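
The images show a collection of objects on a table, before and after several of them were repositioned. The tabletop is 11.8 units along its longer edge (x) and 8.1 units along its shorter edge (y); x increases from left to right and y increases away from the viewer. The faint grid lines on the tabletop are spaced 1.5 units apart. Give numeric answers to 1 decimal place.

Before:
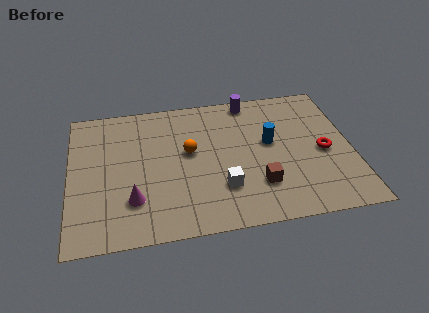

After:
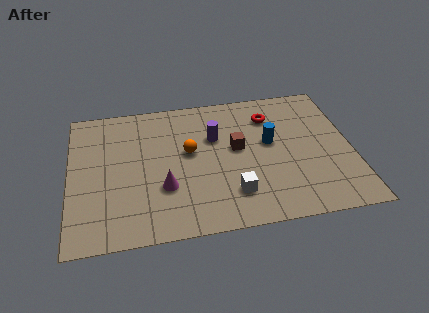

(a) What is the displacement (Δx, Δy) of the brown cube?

(-0.8, 2.3)

The brown cube was at about (7.8, 2.2) and moved to about (7.0, 4.5).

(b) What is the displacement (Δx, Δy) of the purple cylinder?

(-1.6, -2.0)

The purple cylinder started near (7.7, 7.3) and ended near (6.1, 5.3).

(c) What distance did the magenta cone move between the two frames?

1.4

The magenta cone was near (2.6, 2.2) before and (3.9, 2.7) after, so it travelled √(1.3² + 0.5²) ≈ 1.4 units.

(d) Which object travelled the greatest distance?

the red torus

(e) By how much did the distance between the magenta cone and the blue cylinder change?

-1.4

Before: roughly 6.3 units apart; after: 4.9. That's 1.4 units closer together.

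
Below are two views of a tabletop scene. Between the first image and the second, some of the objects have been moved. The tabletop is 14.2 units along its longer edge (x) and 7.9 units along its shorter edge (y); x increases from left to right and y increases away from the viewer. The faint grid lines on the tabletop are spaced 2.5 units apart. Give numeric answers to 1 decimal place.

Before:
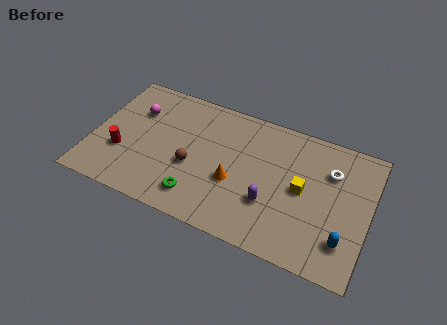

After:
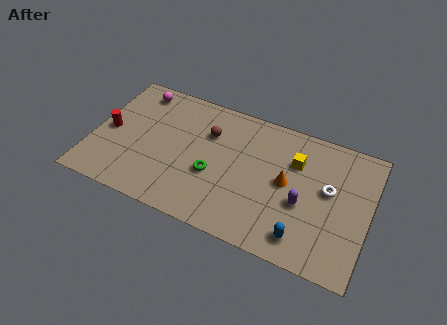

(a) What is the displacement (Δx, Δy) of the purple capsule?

(1.6, 0.6)

The purple capsule started near (9.3, 2.6) and ended near (10.9, 3.2).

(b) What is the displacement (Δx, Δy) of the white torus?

(0.0, -1.1)

From the two frames, the white torus sits at roughly (12.1, 5.6) before and (12.1, 4.5) after.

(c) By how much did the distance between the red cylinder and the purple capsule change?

+2.4

Before: roughly 7.7 units apart; after: 10.1. That's 2.4 units further apart.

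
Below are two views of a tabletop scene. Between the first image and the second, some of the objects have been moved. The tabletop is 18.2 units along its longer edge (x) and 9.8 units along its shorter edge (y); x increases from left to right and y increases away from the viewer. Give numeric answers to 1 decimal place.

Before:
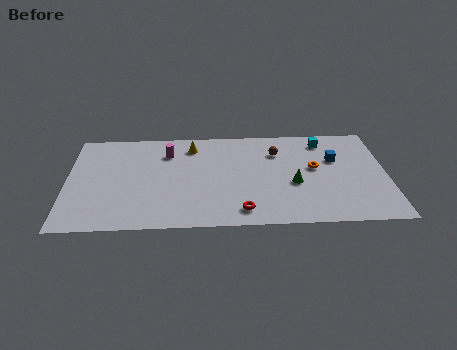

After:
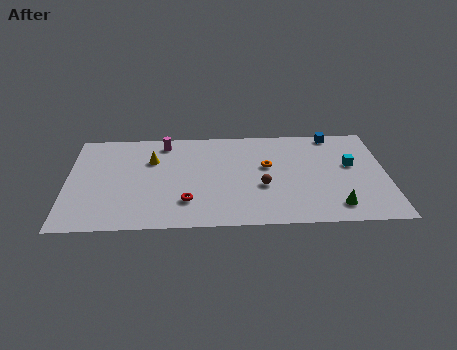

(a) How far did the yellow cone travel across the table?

2.6

The yellow cone moved from about (7.1, 8.0) to (4.8, 6.7), a distance of √(2.3² + 1.3²) ≈ 2.6.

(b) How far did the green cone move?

3.3

The green cone was near (12.9, 4.0) before and (15.2, 1.7) after, so it travelled √(2.3² + 2.3²) ≈ 3.3 units.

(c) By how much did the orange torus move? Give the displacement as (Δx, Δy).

(-2.7, 0.3)

From the two frames, the orange torus sits at roughly (14.1, 5.5) before and (11.4, 5.8) after.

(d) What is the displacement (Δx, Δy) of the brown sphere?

(-0.9, -3.4)

From the two frames, the brown sphere sits at roughly (12.0, 7.2) before and (11.1, 3.8) after.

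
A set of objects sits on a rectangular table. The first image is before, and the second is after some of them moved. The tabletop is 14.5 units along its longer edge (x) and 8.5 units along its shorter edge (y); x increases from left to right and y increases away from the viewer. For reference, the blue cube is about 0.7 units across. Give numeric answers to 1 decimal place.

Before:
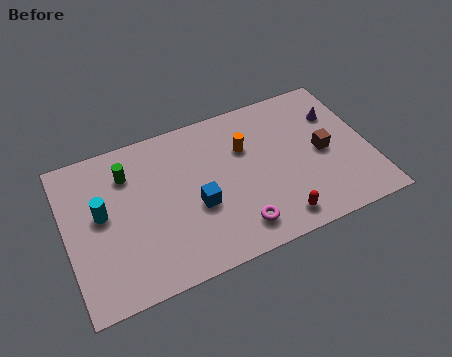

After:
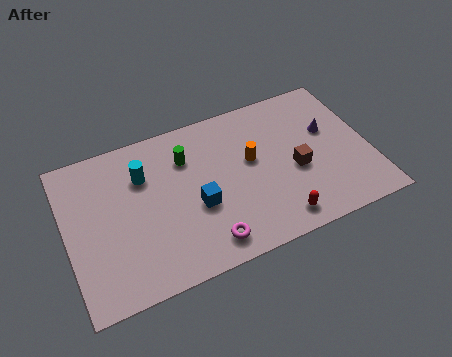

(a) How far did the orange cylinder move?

0.8

The orange cylinder was near (8.7, 5.7) before and (8.9, 4.9) after, so it travelled √(0.2² + 0.8²) ≈ 0.8 units.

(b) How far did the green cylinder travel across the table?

2.8

From (3.1, 6.4) to (5.9, 6.2), the green cylinder covered √(2.8² + 0.2²) ≈ 2.8 units.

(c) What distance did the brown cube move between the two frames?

1.5

The brown cube was near (12.3, 4.1) before and (10.9, 3.6) after, so it travelled √(1.4² + 0.5²) ≈ 1.5 units.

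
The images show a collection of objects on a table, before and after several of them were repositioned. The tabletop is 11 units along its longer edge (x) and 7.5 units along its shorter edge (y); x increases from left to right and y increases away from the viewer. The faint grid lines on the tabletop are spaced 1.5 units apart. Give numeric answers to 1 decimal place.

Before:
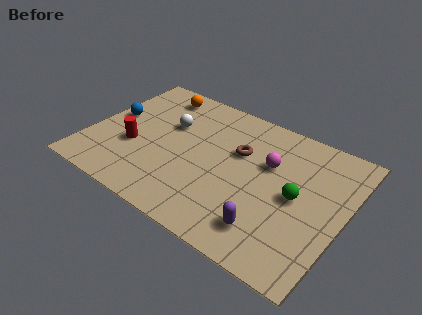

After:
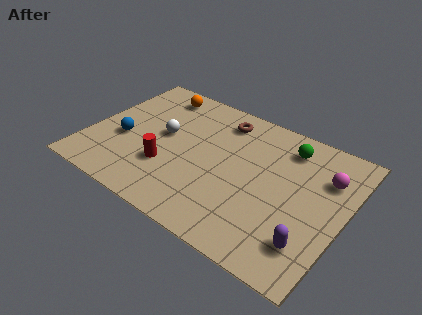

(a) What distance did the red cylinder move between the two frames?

1.6

From (2.0, 2.8) to (3.6, 2.4), the red cylinder covered √(1.6² + 0.4²) ≈ 1.6 units.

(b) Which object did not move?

the orange sphere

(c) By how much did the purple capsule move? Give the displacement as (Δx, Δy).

(1.7, 0.2)

The purple capsule started near (8.2, 1.5) and ended near (9.9, 1.7).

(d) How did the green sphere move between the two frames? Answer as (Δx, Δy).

(-0.8, 2.4)

The green sphere started near (9.0, 3.7) and ended near (8.2, 6.1).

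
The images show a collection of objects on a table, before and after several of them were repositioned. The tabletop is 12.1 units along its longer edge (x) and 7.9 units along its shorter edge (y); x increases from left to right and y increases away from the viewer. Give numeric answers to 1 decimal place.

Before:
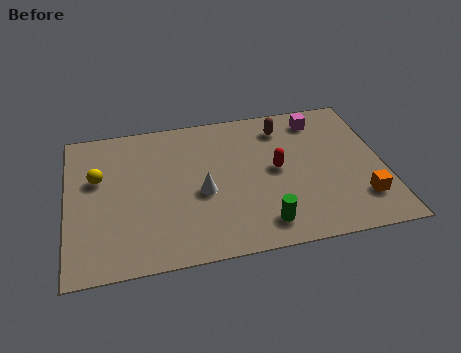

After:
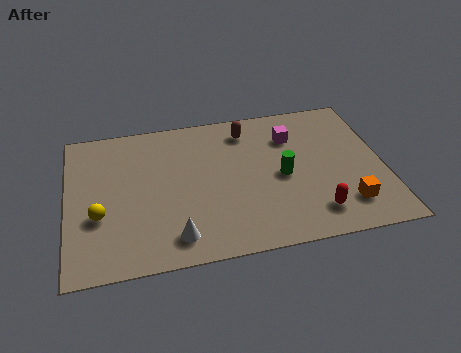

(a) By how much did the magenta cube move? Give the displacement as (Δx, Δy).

(-1.1, -0.8)

The magenta cube was at about (9.8, 6.6) and moved to about (8.7, 5.8).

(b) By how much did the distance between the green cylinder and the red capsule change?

-0.4

Before: roughly 2.9 units apart; after: 2.5. That's 0.4 units closer together.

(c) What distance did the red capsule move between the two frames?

2.9

From (8.0, 4.1) to (9.3, 1.5), the red capsule covered √(1.3² + 2.6²) ≈ 2.9 units.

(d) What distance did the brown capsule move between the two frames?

1.4

The brown capsule was near (8.4, 6.4) before and (7.0, 6.5) after, so it travelled √(1.4² + 0.1²) ≈ 1.4 units.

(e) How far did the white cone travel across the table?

2.4

From (5.1, 3.4) to (4.0, 1.3), the white cone covered √(1.1² + 2.1²) ≈ 2.4 units.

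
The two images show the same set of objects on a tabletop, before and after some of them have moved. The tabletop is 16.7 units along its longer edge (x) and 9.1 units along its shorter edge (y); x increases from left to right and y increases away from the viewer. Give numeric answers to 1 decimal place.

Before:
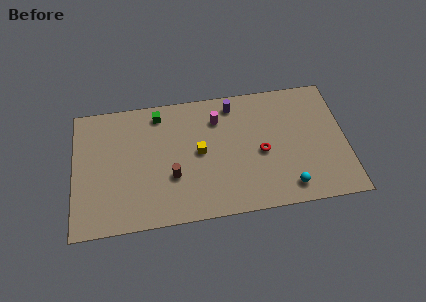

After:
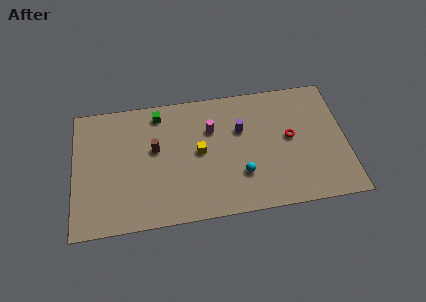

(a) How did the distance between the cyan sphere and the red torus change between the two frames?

+0.7

The distance was about 3.1 in the first image and 3.8 in the second, so they moved 0.7 units further apart.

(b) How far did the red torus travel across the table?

2.0

The red torus was near (11.5, 4.1) before and (13.3, 4.9) after, so it travelled √(1.8² + 0.8²) ≈ 2.0 units.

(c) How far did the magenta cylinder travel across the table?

0.8

From (8.9, 6.9) to (8.5, 6.2), the magenta cylinder covered √(0.4² + 0.7²) ≈ 0.8 units.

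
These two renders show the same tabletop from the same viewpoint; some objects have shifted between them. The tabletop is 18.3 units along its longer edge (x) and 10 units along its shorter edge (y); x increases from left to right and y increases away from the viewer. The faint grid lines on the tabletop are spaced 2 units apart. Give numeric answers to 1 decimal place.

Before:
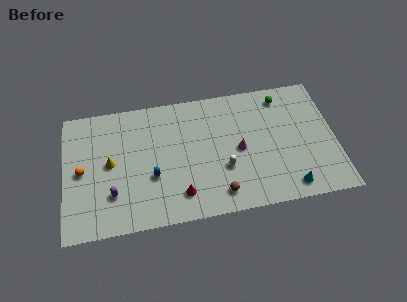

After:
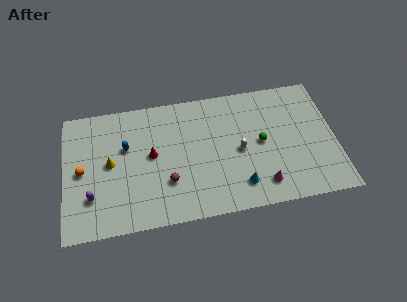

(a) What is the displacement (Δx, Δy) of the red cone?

(-1.8, 3.4)

From the two frames, the red cone sits at roughly (7.7, 2.0) before and (5.9, 5.4) after.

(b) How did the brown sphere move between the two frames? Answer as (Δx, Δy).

(-3.4, 1.5)

The brown sphere was at about (10.3, 1.6) and moved to about (6.9, 3.1).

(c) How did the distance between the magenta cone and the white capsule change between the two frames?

+1.5

They were about 1.7 units apart before and 3.2 after — 1.5 units further apart.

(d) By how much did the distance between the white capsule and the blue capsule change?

+3.0

The distance was about 4.8 in the first image and 7.8 in the second, so they moved 3.0 units further apart.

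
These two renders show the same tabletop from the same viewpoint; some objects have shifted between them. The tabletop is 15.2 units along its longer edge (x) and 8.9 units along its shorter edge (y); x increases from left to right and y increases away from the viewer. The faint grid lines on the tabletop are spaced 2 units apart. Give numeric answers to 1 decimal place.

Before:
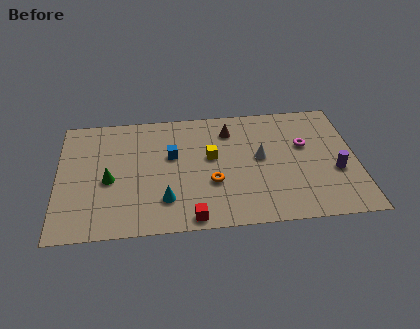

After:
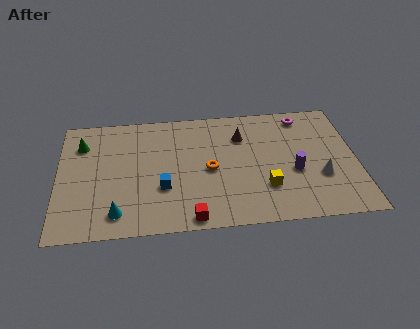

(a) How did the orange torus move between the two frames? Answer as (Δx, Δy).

(-0.1, 1.0)

The orange torus started near (7.8, 3.2) and ended near (7.7, 4.2).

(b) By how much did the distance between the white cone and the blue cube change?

+3.5

Before: roughly 4.5 units apart; after: 8.0. That's 3.5 units further apart.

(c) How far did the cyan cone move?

2.5

The cyan cone moved from about (5.4, 2.2) to (3.0, 1.5), a distance of √(2.4² + 0.7²) ≈ 2.5.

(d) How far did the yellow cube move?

3.7

From (7.8, 5.1) to (10.5, 2.6), the yellow cube covered √(2.7² + 2.5²) ≈ 3.7 units.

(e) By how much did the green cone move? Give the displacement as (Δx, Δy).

(-1.4, 2.8)

From the two frames, the green cone sits at roughly (2.6, 3.9) before and (1.2, 6.7) after.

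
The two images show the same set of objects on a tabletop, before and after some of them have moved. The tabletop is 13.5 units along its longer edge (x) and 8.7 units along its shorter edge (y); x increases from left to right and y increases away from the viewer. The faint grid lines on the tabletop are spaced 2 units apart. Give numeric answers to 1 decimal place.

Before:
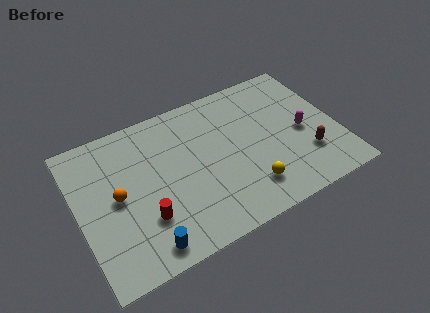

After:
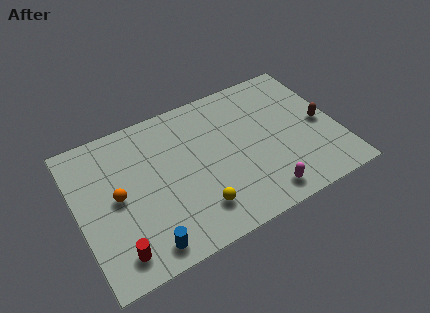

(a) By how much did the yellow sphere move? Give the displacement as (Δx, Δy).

(-2.7, 0.0)

From the two frames, the yellow sphere sits at roughly (8.5, 1.9) before and (5.8, 1.9) after.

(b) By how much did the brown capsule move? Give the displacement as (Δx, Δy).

(1.0, 1.6)

The brown capsule started near (11.7, 2.5) and ended near (12.7, 4.1).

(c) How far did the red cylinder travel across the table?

2.0

The red cylinder was near (3.2, 2.6) before and (1.6, 1.4) after, so it travelled √(1.6² + 1.2²) ≈ 2.0 units.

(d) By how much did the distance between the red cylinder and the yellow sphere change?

-1.1

Before: roughly 5.3 units apart; after: 4.2. That's 1.1 units closer together.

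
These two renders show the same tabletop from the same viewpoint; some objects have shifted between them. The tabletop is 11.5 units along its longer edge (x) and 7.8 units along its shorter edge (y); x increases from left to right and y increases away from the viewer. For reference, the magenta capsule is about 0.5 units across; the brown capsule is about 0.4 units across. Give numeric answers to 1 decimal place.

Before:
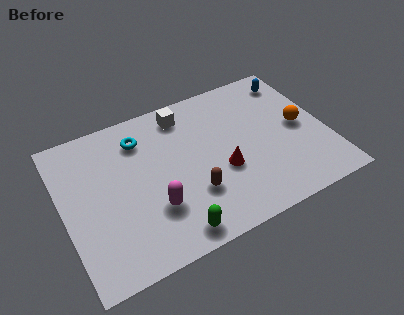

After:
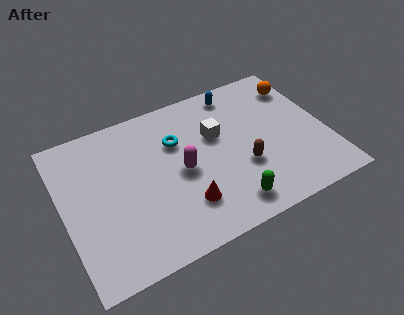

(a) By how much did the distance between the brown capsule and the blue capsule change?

-2.5

Before: roughly 6.5 units apart; after: 4.0. That's 2.5 units closer together.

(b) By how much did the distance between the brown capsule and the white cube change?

-1.9

The distance was about 4.2 in the first image and 2.3 in the second, so they moved 1.9 units closer together.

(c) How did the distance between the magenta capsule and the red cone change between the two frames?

-1.5

They were about 3.2 units apart before and 1.7 after — 1.5 units closer together.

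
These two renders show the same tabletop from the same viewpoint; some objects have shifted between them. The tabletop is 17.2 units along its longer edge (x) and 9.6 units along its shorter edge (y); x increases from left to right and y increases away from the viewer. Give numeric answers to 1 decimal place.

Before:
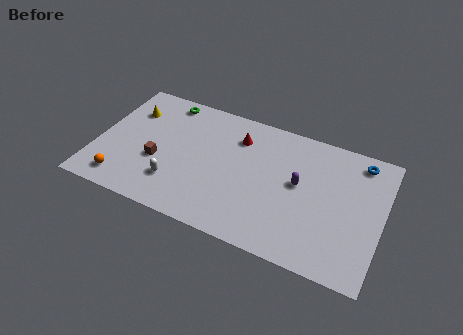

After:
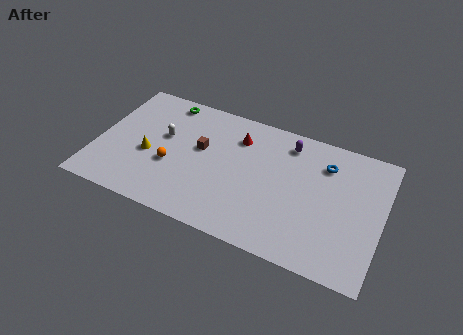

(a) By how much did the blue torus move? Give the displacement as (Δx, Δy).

(-2.0, -1.0)

From the two frames, the blue torus sits at roughly (15.6, 8.3) before and (13.6, 7.3) after.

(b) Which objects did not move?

the red cone and the green torus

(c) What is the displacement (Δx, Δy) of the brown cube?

(2.4, 1.9)

From the two frames, the brown cube sits at roughly (3.8, 3.7) before and (6.2, 5.6) after.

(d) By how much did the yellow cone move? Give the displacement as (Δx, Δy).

(1.5, -3.0)

The yellow cone was at about (1.7, 7.0) and moved to about (3.2, 4.0).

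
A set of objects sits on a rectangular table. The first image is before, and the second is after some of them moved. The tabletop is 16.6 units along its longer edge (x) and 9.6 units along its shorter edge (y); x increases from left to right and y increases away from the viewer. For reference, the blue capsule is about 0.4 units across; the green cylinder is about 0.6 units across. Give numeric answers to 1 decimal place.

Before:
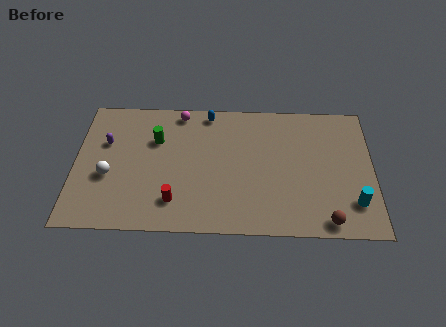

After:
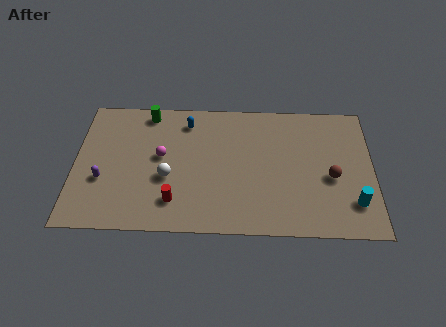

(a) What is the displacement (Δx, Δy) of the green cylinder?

(-0.5, 2.0)

From the two frames, the green cylinder sits at roughly (4.5, 6.5) before and (4.0, 8.5) after.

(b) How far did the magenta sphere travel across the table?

3.4

From (5.8, 8.6) to (4.8, 5.3), the magenta sphere covered √(1.0² + 3.3²) ≈ 3.4 units.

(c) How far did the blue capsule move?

1.4

The blue capsule moved from about (7.4, 8.6) to (6.2, 7.9), a distance of √(1.2² + 0.7²) ≈ 1.4.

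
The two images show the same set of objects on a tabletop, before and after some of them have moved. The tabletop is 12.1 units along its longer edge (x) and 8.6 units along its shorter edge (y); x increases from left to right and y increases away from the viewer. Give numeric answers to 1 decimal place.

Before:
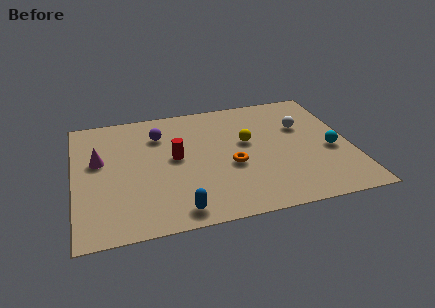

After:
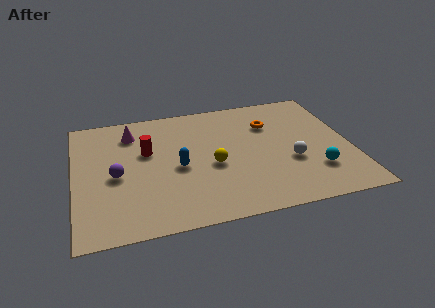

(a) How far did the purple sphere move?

3.2

The purple sphere was near (3.8, 6.4) before and (1.8, 3.9) after, so it travelled √(2.0² + 2.5²) ≈ 3.2 units.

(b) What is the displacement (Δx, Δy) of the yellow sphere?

(-1.6, -1.3)

The yellow sphere started near (7.6, 5.0) and ended near (6.0, 3.7).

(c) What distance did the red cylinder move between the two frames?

1.4

The red cylinder was near (4.4, 4.6) before and (3.2, 5.3) after, so it travelled √(1.2² + 0.7²) ≈ 1.4 units.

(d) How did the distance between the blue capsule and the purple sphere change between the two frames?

-2.7

Before: roughly 5.4 units apart; after: 2.7. That's 2.7 units closer together.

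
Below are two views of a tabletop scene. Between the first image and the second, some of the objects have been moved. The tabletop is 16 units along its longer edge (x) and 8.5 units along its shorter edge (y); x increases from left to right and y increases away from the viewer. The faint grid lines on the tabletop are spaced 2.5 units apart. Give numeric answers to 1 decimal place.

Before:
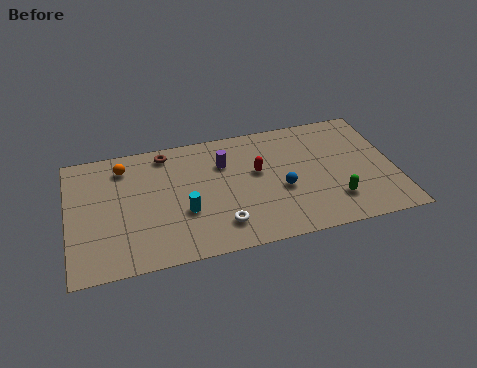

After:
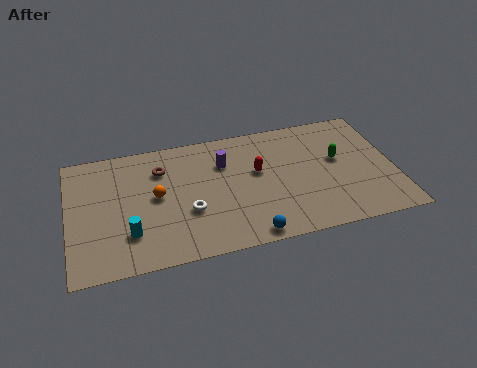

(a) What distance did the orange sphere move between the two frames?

2.8

From (2.8, 6.9) to (4.3, 4.5), the orange sphere covered √(1.5² + 2.4²) ≈ 2.8 units.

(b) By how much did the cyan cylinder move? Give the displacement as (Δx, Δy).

(-2.7, -0.8)

The cyan cylinder started near (5.6, 3.1) and ended near (2.9, 2.3).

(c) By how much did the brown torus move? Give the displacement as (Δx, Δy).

(-0.3, -1.1)

From the two frames, the brown torus sits at roughly (4.9, 7.4) before and (4.6, 6.3) after.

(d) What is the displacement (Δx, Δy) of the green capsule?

(0.4, 2.8)

From the two frames, the green capsule sits at roughly (12.9, 2.1) before and (13.3, 4.9) after.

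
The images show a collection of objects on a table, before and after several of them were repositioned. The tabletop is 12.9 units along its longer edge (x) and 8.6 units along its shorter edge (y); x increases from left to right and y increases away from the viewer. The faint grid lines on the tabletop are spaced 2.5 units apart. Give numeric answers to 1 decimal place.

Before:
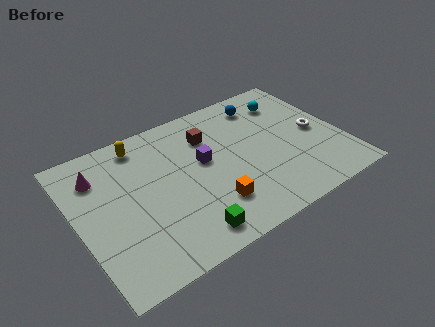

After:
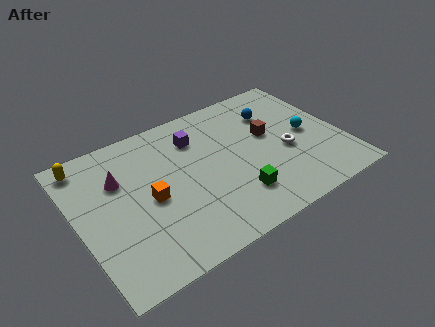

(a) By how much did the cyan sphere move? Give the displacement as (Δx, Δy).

(0.5, -2.5)

From the two frames, the cyan sphere sits at roughly (10.8, 6.7) before and (11.3, 4.2) after.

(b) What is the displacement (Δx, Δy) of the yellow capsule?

(-2.7, 0.1)

The yellow capsule was at about (3.5, 7.4) and moved to about (0.8, 7.5).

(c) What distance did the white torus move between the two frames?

1.7

The white torus was near (11.7, 4.1) before and (10.1, 3.6) after, so it travelled √(1.6² + 0.5²) ≈ 1.7 units.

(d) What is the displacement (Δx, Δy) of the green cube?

(2.6, 0.9)

The green cube started near (4.7, 1.2) and ended near (7.3, 2.1).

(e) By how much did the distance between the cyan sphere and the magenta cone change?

-0.3

The distance was about 9.5 in the first image and 9.2 in the second, so they moved 0.3 units closer together.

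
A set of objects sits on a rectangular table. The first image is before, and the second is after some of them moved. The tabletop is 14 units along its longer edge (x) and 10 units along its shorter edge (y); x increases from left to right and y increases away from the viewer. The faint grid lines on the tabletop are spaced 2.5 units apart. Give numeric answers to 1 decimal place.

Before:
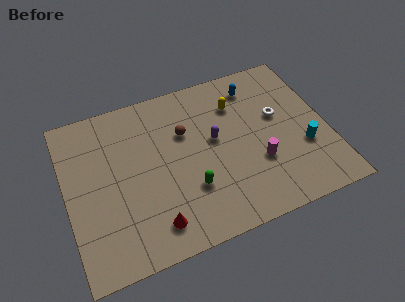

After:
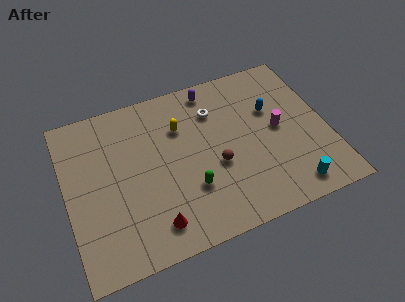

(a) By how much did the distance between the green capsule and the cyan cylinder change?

-0.7

They were about 6.2 units apart before and 5.5 after — 0.7 units closer together.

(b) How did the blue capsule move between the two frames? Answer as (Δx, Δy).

(0.7, -1.8)

From the two frames, the blue capsule sits at roughly (10.5, 8.2) before and (11.2, 6.4) after.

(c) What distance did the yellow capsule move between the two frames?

3.1

The yellow capsule moved from about (9.4, 7.4) to (6.3, 7.0), a distance of √(3.1² + 0.4²) ≈ 3.1.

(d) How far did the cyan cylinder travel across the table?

2.4

From (12.6, 3.5) to (11.6, 1.3), the cyan cylinder covered √(1.0² + 2.2²) ≈ 2.4 units.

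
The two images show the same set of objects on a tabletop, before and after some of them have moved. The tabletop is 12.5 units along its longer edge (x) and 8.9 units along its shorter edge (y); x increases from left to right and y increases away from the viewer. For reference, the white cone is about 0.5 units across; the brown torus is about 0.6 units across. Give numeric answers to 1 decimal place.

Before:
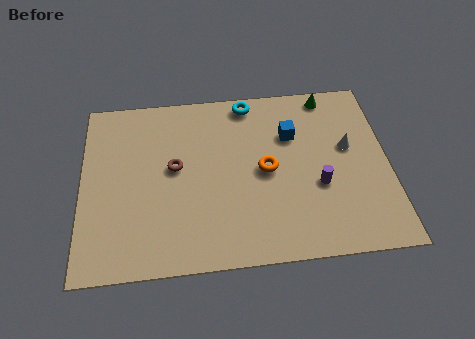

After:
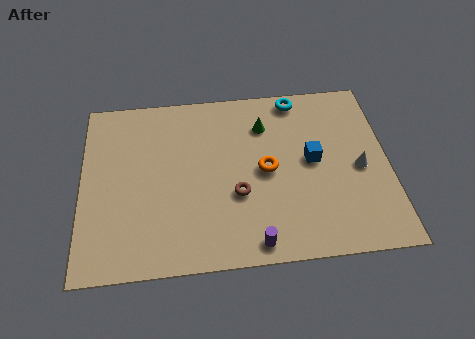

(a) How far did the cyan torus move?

2.0

The cyan torus was near (6.9, 8.0) before and (8.9, 8.0) after, so it travelled √(2.0² + 0.0²) ≈ 2.0 units.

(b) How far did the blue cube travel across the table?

1.6

The blue cube was near (8.6, 6.1) before and (9.4, 4.7) after, so it travelled √(0.8² + 1.4²) ≈ 1.6 units.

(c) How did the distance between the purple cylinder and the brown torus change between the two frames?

-3.5

The distance was about 6.0 in the first image and 2.5 in the second, so they moved 3.5 units closer together.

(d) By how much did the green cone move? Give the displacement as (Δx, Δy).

(-2.7, -1.3)

From the two frames, the green cone sits at roughly (10.2, 8.0) before and (7.5, 6.7) after.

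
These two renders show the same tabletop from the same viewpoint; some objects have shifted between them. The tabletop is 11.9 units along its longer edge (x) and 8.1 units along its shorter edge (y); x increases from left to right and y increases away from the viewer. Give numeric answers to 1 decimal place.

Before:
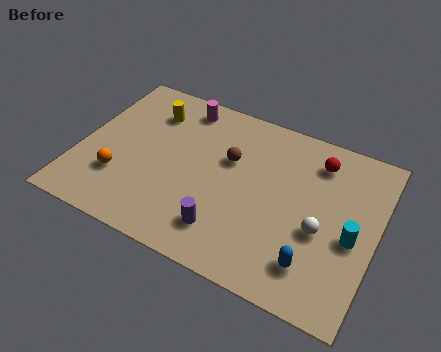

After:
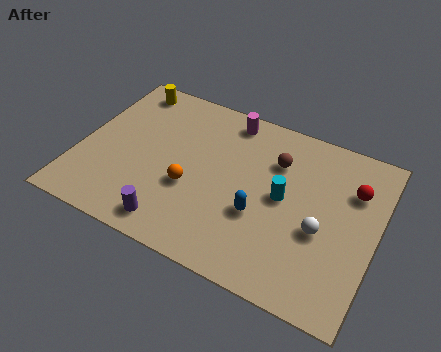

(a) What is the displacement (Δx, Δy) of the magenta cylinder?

(1.9, 0.1)

The magenta cylinder was at about (3.7, 7.0) and moved to about (5.6, 7.1).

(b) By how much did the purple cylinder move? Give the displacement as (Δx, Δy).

(-2.0, -0.6)

The purple cylinder was at about (6.2, 1.7) and moved to about (4.2, 1.1).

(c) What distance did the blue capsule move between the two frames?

2.6

The blue capsule was near (9.7, 1.7) before and (7.4, 3.0) after, so it travelled √(2.3² + 1.3²) ≈ 2.6 units.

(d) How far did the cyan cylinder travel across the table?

2.9

The cyan cylinder moved from about (11.0, 3.5) to (8.2, 4.2), a distance of √(2.8² + 0.7²) ≈ 2.9.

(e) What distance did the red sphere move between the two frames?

1.7

From (9.3, 6.5) to (10.8, 5.7), the red sphere covered √(1.5² + 0.8²) ≈ 1.7 units.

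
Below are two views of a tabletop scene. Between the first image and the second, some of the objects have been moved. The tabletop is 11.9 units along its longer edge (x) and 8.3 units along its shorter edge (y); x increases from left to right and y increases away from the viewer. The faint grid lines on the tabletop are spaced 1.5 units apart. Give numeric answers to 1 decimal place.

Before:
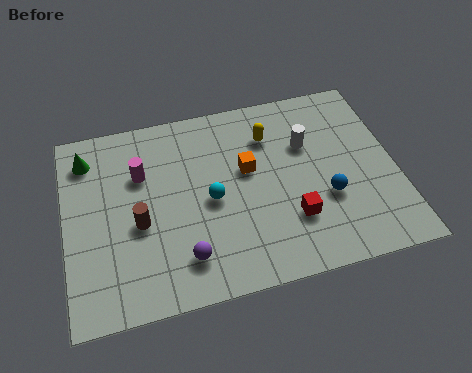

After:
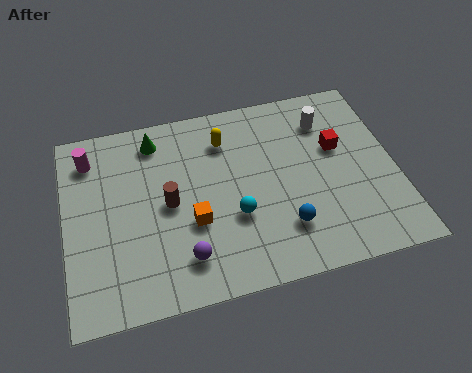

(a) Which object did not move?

the purple sphere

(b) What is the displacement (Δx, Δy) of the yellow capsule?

(-1.6, 0.2)

The yellow capsule was at about (7.5, 6.2) and moved to about (5.9, 6.4).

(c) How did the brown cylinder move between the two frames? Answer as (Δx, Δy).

(1.1, 0.6)

The brown cylinder was at about (2.6, 3.5) and moved to about (3.7, 4.1).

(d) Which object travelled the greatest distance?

the red cube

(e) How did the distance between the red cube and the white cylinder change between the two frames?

-1.9

Before: roughly 3.2 units apart; after: 1.3. That's 1.9 units closer together.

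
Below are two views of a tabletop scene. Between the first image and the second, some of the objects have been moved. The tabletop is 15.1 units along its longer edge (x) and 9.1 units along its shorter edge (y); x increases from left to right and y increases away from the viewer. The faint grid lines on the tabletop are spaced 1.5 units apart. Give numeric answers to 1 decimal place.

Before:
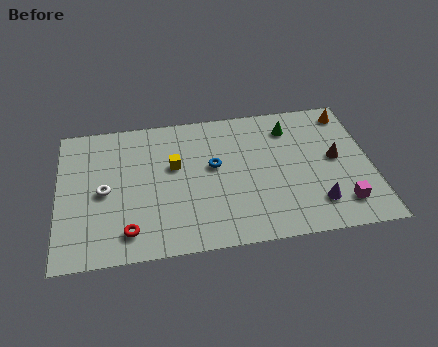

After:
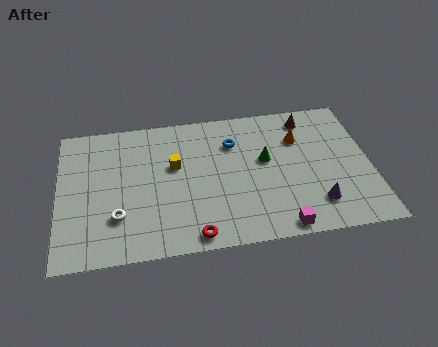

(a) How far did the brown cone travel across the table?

3.1

The brown cone moved from about (13.4, 4.8) to (12.2, 7.7), a distance of √(1.2² + 2.9²) ≈ 3.1.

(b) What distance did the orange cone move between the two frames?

2.9

The orange cone moved from about (14.2, 7.8) to (11.7, 6.4), a distance of √(2.5² + 1.4²) ≈ 2.9.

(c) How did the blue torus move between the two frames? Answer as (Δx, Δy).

(1.0, 1.4)

The blue torus started near (7.5, 5.2) and ended near (8.5, 6.6).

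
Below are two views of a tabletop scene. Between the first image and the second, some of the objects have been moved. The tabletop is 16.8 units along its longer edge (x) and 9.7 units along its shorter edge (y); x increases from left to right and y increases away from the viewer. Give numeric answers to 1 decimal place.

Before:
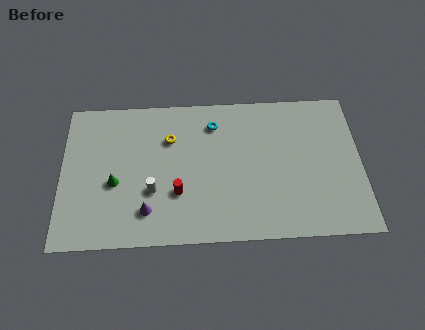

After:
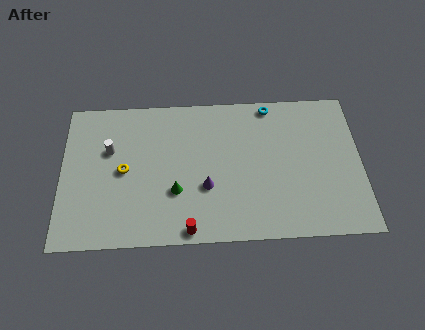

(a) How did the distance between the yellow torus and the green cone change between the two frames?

-0.9

They were about 4.2 units apart before and 3.3 after — 0.9 units closer together.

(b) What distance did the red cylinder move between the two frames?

2.5

The red cylinder was near (6.5, 3.2) before and (7.1, 0.8) after, so it travelled √(0.6² + 2.4²) ≈ 2.5 units.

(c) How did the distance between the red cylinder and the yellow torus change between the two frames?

+1.8

They were about 3.6 units apart before and 5.4 after — 1.8 units further apart.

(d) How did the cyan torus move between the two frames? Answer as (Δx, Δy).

(3.2, 1.1)

The cyan torus started near (8.6, 7.7) and ended near (11.8, 8.8).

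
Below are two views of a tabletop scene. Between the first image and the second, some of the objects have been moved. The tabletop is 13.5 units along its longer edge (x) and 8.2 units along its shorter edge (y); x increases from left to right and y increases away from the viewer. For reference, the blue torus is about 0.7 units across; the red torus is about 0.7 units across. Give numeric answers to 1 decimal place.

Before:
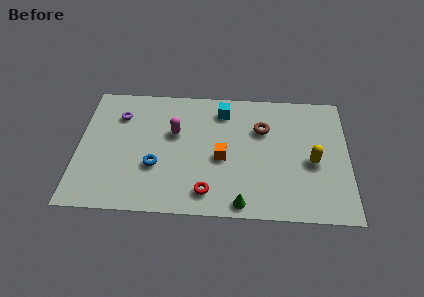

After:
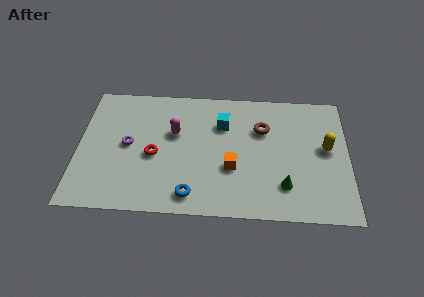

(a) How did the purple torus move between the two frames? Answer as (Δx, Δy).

(0.5, -1.9)

The purple torus was at about (2.0, 6.1) and moved to about (2.5, 4.2).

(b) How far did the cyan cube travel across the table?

0.9

The cyan cube was near (7.2, 6.7) before and (7.2, 5.8) after, so it travelled √(0.0² + 0.9²) ≈ 0.9 units.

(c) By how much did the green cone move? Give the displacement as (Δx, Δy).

(2.1, 1.2)

The green cone started near (8.2, 0.8) and ended near (10.3, 2.0).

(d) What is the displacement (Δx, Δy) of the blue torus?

(1.8, -1.7)

From the two frames, the blue torus sits at roughly (3.9, 2.9) before and (5.7, 1.2) after.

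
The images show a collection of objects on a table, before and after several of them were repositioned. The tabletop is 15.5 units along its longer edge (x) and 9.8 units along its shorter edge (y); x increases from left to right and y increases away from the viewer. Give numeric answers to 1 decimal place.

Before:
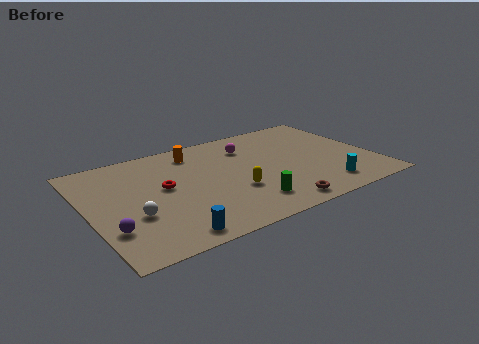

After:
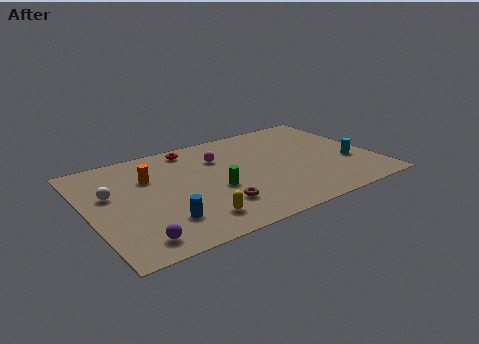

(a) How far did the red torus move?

3.8

The red torus moved from about (4.1, 5.4) to (6.1, 8.6), a distance of √(2.0² + 3.2²) ≈ 3.8.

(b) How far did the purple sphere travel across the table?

1.8

The purple sphere was near (0.9, 2.8) before and (2.0, 1.4) after, so it travelled √(1.1² + 1.4²) ≈ 1.8 units.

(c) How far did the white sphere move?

2.7

The white sphere was near (2.2, 3.5) before and (1.3, 6.0) after, so it travelled √(0.9² + 2.5²) ≈ 2.7 units.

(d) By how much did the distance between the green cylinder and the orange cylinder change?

-2.2

The distance was about 6.4 in the first image and 4.2 in the second, so they moved 2.2 units closer together.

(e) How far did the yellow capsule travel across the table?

2.9

The yellow capsule was near (7.6, 3.4) before and (5.2, 1.8) after, so it travelled √(2.4² + 1.6²) ≈ 2.9 units.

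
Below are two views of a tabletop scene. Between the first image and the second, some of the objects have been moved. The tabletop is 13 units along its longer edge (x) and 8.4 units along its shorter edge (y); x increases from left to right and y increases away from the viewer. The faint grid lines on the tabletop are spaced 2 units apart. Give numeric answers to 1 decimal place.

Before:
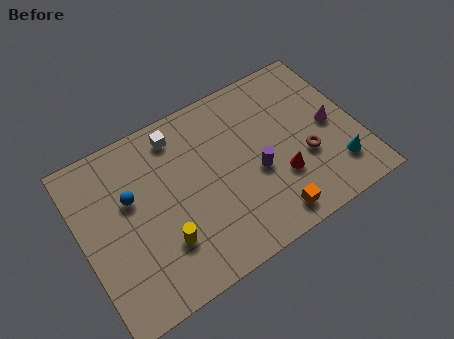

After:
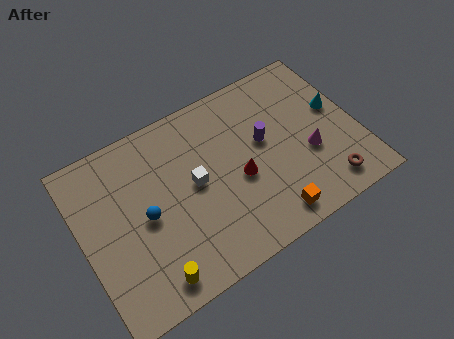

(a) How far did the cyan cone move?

2.9

The cyan cone was near (11.7, 1.9) before and (12.2, 4.8) after, so it travelled √(0.5² + 2.9²) ≈ 2.9 units.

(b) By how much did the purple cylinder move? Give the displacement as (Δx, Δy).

(0.6, 1.3)

The purple cylinder started near (8.1, 3.5) and ended near (8.7, 4.8).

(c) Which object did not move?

the orange cube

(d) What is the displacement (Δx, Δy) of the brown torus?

(0.7, -1.8)

From the two frames, the brown torus sits at roughly (10.4, 3.1) before and (11.1, 1.3) after.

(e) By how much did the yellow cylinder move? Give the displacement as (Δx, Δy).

(-0.8, -1.3)

The yellow cylinder started near (3.5, 2.4) and ended near (2.7, 1.1).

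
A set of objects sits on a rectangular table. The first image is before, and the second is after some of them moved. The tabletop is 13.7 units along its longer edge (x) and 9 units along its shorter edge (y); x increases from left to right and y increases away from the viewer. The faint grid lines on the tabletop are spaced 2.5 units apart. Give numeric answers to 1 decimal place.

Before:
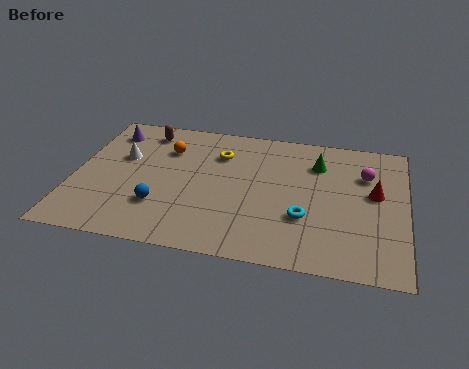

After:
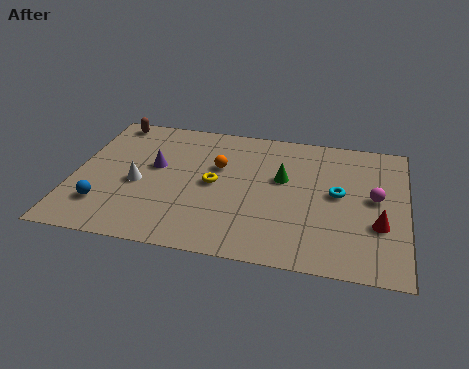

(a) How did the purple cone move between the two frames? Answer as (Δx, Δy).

(2.1, -2.1)

The purple cone started near (1.2, 7.3) and ended near (3.3, 5.2).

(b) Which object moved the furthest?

the purple cone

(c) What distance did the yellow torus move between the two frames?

2.1

From (5.9, 6.6) to (5.8, 4.5), the yellow torus covered √(0.1² + 2.1²) ≈ 2.1 units.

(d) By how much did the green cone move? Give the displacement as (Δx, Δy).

(-1.4, -1.3)

The green cone started near (10.0, 6.7) and ended near (8.6, 5.4).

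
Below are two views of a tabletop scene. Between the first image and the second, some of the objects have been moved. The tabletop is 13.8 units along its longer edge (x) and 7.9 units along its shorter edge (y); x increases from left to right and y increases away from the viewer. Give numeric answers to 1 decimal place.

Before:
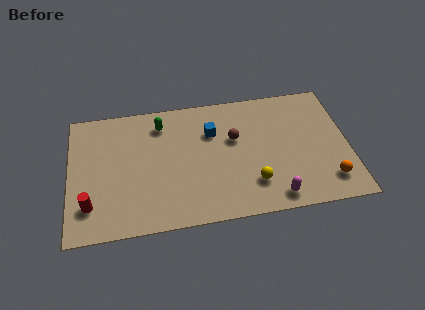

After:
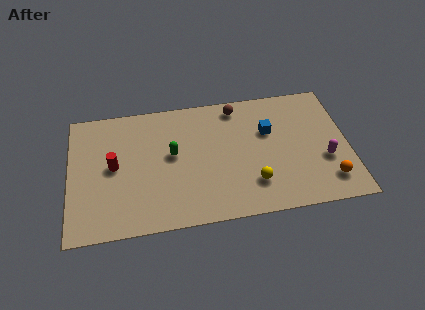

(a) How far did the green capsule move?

2.1

From (4.6, 6.4) to (5.1, 4.4), the green capsule covered √(0.5² + 2.0²) ≈ 2.1 units.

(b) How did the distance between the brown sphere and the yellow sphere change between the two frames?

+1.9

Before: roughly 3.0 units apart; after: 4.9. That's 1.9 units further apart.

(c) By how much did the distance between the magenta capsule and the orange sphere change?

-1.5

The distance was about 2.8 in the first image and 1.3 in the second, so they moved 1.5 units closer together.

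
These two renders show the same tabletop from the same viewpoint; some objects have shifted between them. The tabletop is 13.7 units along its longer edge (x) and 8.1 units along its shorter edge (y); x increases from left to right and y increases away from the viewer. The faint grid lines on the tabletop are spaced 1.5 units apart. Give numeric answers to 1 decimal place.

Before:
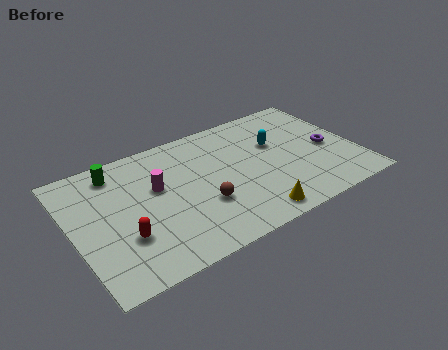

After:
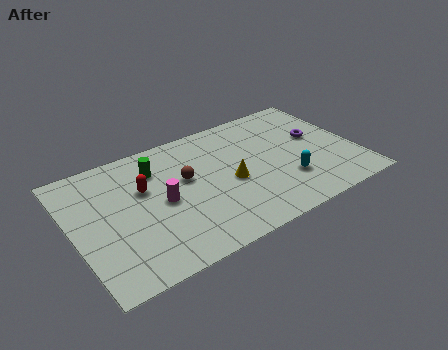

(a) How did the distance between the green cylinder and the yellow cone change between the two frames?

-4.0

The distance was about 8.1 in the first image and 4.1 in the second, so they moved 4.0 units closer together.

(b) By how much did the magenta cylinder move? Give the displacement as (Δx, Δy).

(0.1, -1.0)

From the two frames, the magenta cylinder sits at roughly (4.1, 4.9) before and (4.2, 3.9) after.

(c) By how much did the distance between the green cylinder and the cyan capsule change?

-0.8

They were about 7.8 units apart before and 7.0 after — 0.8 units closer together.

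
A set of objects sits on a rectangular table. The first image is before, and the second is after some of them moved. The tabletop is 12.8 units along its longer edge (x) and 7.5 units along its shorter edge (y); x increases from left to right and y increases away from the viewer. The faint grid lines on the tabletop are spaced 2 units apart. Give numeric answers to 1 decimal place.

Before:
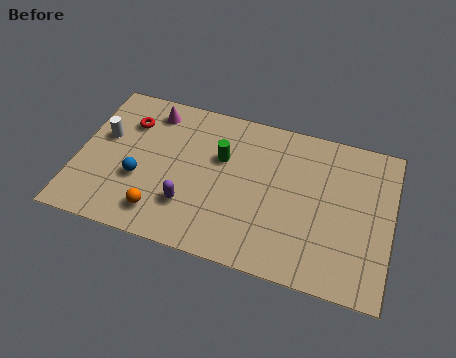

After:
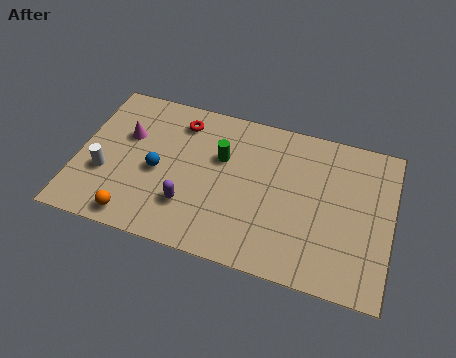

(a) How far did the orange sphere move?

1.1

From (3.6, 1.4) to (2.6, 0.9), the orange sphere covered √(1.0² + 0.5²) ≈ 1.1 units.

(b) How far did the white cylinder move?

1.8

The white cylinder moved from about (1.0, 4.5) to (1.2, 2.7), a distance of √(0.2² + 1.8²) ≈ 1.8.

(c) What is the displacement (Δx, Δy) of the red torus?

(2.1, 0.6)

The red torus was at about (1.9, 5.5) and moved to about (4.0, 6.1).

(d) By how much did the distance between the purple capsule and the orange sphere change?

+1.1

They were about 1.3 units apart before and 2.4 after — 1.1 units further apart.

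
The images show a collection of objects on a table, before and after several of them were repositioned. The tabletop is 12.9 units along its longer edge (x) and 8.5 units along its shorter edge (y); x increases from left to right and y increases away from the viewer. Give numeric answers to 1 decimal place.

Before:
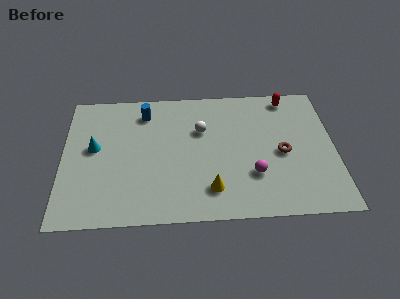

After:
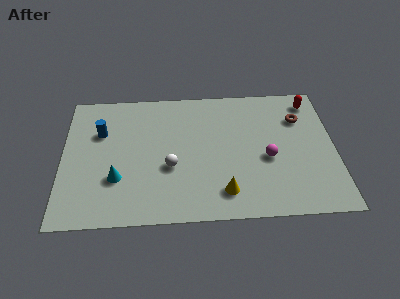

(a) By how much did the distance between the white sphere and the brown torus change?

+2.6

Before: roughly 4.2 units apart; after: 6.8. That's 2.6 units further apart.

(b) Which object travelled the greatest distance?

the white sphere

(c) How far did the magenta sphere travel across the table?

1.2

The magenta sphere moved from about (9.0, 2.6) to (9.7, 3.6), a distance of √(0.7² + 1.0²) ≈ 1.2.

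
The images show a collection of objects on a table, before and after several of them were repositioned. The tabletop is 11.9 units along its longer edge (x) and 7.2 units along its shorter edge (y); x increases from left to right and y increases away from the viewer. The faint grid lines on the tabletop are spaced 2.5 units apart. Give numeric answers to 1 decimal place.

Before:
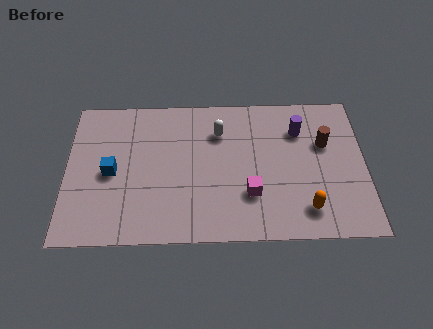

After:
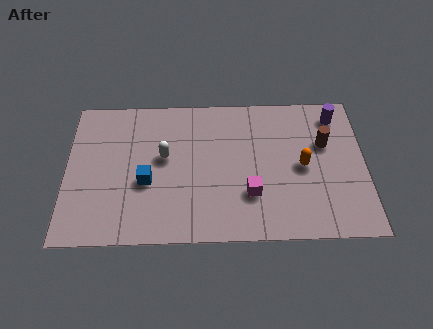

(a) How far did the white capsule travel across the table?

2.5

From (6.1, 5.3) to (3.9, 4.1), the white capsule covered √(2.2² + 1.2²) ≈ 2.5 units.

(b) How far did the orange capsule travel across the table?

2.1

The orange capsule moved from about (9.5, 1.4) to (9.4, 3.5), a distance of √(0.1² + 2.1²) ≈ 2.1.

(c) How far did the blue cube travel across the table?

1.5

From (1.8, 3.4) to (3.2, 2.9), the blue cube covered √(1.4² + 0.5²) ≈ 1.5 units.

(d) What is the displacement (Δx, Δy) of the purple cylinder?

(1.5, 0.7)

The purple cylinder was at about (9.3, 5.3) and moved to about (10.8, 6.0).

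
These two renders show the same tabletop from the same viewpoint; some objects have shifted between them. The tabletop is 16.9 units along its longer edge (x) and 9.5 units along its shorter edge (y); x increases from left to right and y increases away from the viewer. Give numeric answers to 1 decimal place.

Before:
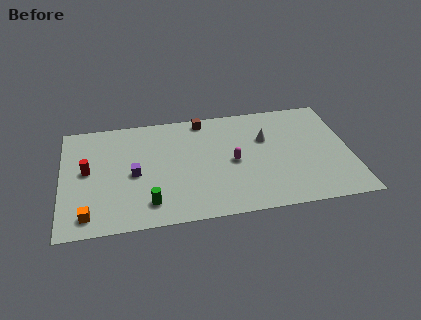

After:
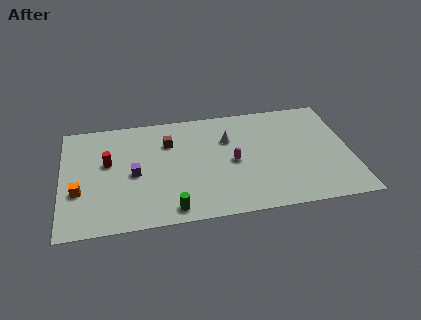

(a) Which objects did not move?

the magenta capsule and the purple cube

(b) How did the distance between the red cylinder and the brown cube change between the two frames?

-3.9

The distance was about 7.7 in the first image and 3.8 in the second, so they moved 3.9 units closer together.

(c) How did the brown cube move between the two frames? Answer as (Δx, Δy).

(-2.1, -1.7)

From the two frames, the brown cube sits at roughly (8.4, 8.5) before and (6.3, 6.8) after.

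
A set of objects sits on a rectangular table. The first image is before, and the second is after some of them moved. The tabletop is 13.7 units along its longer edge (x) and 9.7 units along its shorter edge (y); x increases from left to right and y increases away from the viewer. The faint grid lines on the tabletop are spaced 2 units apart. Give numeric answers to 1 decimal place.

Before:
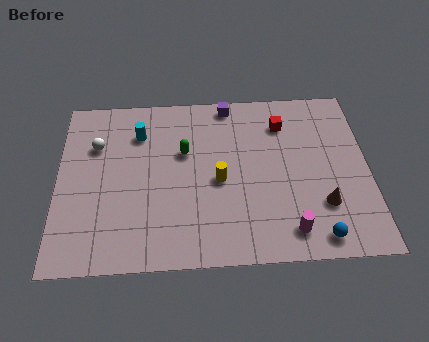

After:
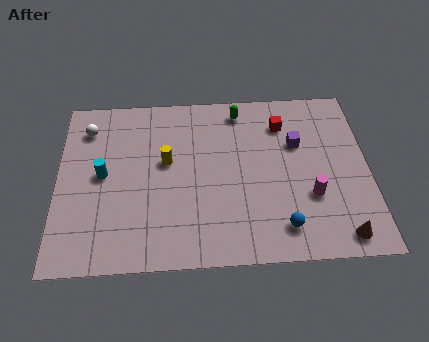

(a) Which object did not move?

the red cube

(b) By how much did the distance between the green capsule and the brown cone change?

+1.6

The distance was about 6.8 in the first image and 8.4 in the second, so they moved 1.6 units further apart.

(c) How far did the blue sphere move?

1.6

From (11.3, 1.1) to (9.8, 1.7), the blue sphere covered √(1.5² + 0.6²) ≈ 1.6 units.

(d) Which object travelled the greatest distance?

the purple cube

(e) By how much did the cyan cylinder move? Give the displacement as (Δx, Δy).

(-1.6, -2.3)

The cyan cylinder started near (3.6, 7.3) and ended near (2.0, 5.0).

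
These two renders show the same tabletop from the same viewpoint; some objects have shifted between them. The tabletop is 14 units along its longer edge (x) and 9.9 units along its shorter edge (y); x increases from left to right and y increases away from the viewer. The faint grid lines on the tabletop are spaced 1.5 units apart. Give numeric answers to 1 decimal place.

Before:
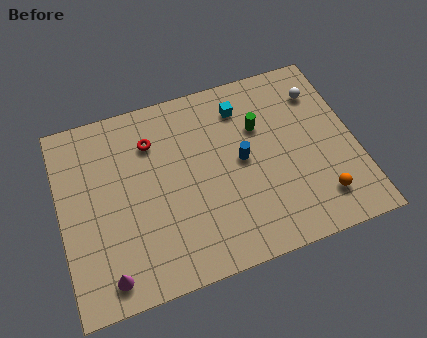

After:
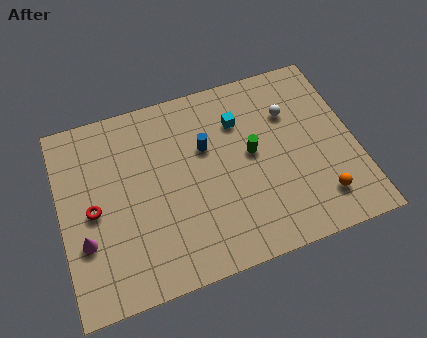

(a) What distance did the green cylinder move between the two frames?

1.4

The green cylinder was near (9.6, 6.6) before and (9.1, 5.3) after, so it travelled √(0.5² + 1.3²) ≈ 1.4 units.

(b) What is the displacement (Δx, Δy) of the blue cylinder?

(-1.6, 1.2)

The blue cylinder started near (8.6, 5.1) and ended near (7.0, 6.3).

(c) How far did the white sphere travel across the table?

1.7

From (12.6, 7.6) to (11.1, 6.9), the white sphere covered √(1.5² + 0.7²) ≈ 1.7 units.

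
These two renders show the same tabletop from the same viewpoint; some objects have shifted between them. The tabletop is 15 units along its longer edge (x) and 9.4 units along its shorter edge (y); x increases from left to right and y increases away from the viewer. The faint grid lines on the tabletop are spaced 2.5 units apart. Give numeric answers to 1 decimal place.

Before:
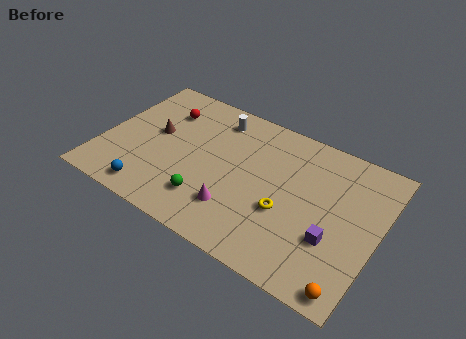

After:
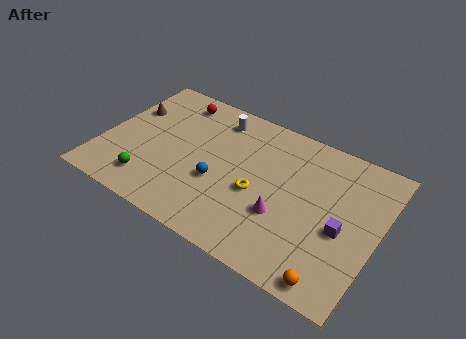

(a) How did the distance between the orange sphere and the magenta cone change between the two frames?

-2.7

The distance was about 6.6 in the first image and 3.9 in the second, so they moved 2.7 units closer together.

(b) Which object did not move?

the white cylinder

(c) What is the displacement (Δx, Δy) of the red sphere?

(0.4, 1.0)

The red sphere was at about (2.9, 7.0) and moved to about (3.3, 8.0).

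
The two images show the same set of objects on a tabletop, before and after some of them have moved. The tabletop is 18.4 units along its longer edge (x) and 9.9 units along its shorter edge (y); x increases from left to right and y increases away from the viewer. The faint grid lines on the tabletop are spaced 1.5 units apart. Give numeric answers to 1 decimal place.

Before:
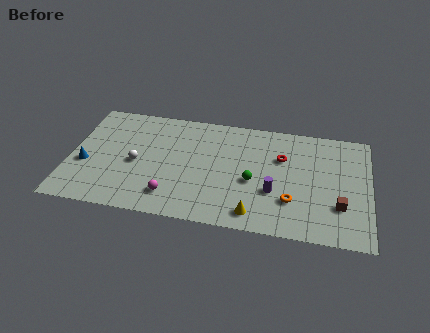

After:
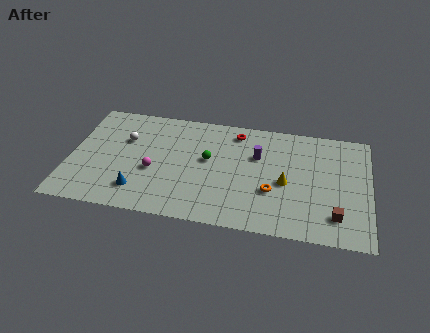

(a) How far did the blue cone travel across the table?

3.8

The blue cone moved from about (1.0, 3.9) to (4.4, 2.1), a distance of √(3.4² + 1.8²) ≈ 3.8.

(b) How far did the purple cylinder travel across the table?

3.2

The purple cylinder moved from about (12.6, 3.5) to (11.5, 6.5), a distance of √(1.1² + 3.0²) ≈ 3.2.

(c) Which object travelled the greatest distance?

the blue cone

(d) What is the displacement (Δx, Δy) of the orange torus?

(-1.2, 0.6)

From the two frames, the orange torus sits at roughly (13.7, 2.9) before and (12.5, 3.5) after.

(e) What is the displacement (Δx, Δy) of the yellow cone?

(1.8, 3.0)

From the two frames, the yellow cone sits at roughly (11.5, 1.4) before and (13.3, 4.4) after.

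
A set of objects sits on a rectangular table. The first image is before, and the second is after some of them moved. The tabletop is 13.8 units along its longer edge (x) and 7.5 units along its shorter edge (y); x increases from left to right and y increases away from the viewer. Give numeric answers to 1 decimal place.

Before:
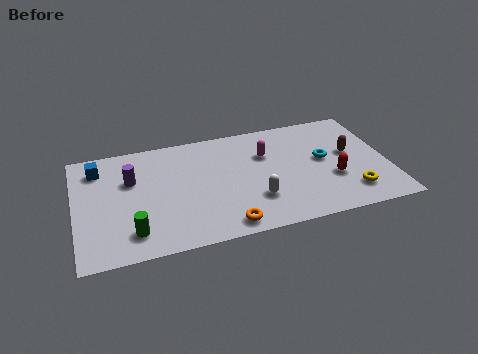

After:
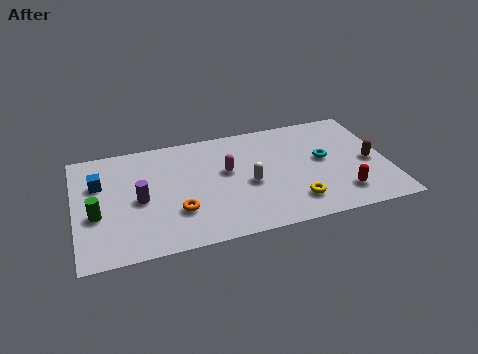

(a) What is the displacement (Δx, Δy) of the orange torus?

(-2.0, 1.4)

The orange torus started near (6.4, 0.9) and ended near (4.4, 2.3).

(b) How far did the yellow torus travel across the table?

2.5

The yellow torus was near (12.0, 1.6) before and (9.5, 1.6) after, so it travelled √(2.5² + 0.0²) ≈ 2.5 units.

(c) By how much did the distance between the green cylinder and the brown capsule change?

+1.9

Before: roughly 10.2 units apart; after: 12.1. That's 1.9 units further apart.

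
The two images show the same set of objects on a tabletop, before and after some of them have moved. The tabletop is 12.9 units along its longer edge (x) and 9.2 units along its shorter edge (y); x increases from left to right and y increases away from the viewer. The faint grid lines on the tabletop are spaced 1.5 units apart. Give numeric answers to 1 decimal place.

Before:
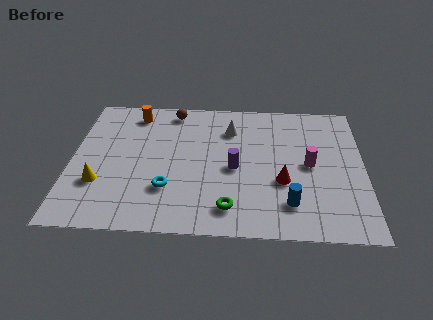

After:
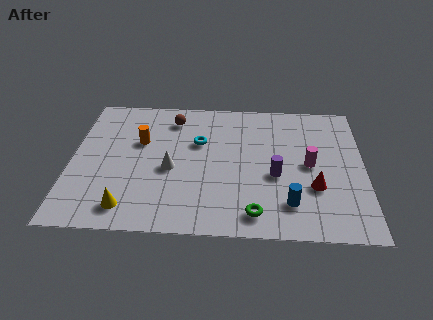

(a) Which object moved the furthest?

the white cone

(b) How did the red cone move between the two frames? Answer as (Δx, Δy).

(1.4, -0.3)

The red cone started near (9.3, 3.4) and ended near (10.7, 3.1).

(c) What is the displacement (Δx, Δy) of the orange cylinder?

(0.3, -2.0)

From the two frames, the orange cylinder sits at roughly (2.7, 7.8) before and (3.0, 5.8) after.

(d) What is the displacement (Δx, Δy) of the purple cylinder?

(1.8, -0.4)

The purple cylinder was at about (7.2, 4.2) and moved to about (9.0, 3.8).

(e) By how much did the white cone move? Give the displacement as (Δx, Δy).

(-2.6, -2.9)

The white cone started near (7.0, 6.9) and ended near (4.4, 4.0).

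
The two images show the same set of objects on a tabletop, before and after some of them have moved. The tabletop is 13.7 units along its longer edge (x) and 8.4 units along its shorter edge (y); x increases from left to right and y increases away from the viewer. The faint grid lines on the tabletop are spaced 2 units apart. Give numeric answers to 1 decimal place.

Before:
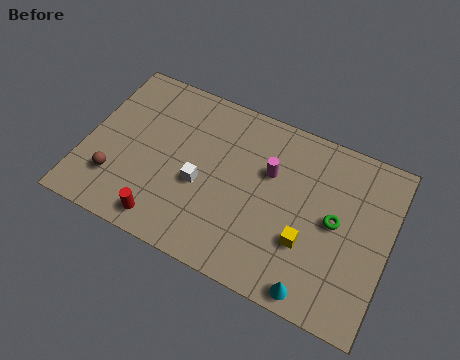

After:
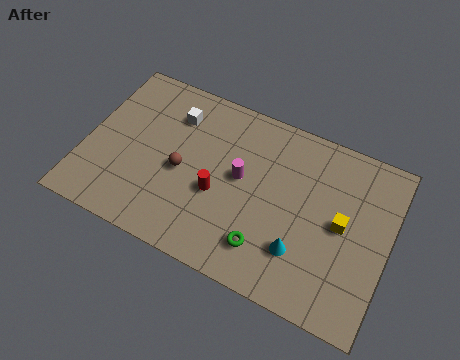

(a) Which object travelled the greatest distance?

the green torus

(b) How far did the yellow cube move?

2.1

The yellow cube moved from about (10.2, 2.8) to (11.6, 4.3), a distance of √(1.4² + 1.5²) ≈ 2.1.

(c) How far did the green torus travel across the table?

3.8

The green torus moved from about (11.3, 4.3) to (8.5, 1.8), a distance of √(2.8² + 2.5²) ≈ 3.8.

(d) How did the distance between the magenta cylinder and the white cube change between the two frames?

+0.3

The distance was about 3.5 in the first image and 3.8 in the second, so they moved 0.3 units further apart.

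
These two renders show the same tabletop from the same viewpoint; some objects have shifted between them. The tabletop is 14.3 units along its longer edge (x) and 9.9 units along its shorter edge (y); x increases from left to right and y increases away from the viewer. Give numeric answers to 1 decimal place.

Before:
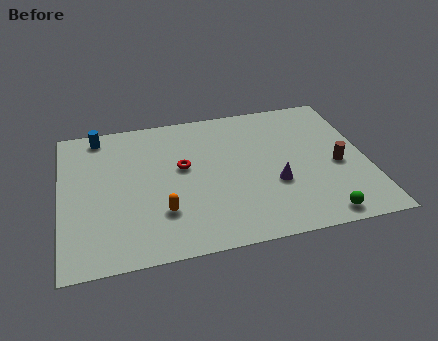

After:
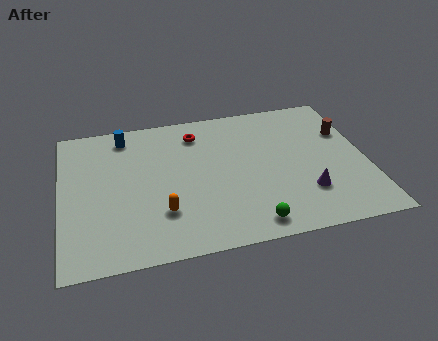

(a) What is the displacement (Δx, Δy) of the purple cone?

(1.4, -0.9)

The purple cone was at about (9.9, 3.6) and moved to about (11.3, 2.7).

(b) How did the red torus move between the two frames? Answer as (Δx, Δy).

(0.8, 2.3)

The red torus started near (5.7, 5.7) and ended near (6.5, 8.0).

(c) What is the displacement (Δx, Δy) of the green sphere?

(-3.2, 0.2)

From the two frames, the green sphere sits at roughly (11.8, 1.0) before and (8.6, 1.2) after.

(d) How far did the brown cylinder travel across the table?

2.4

From (12.9, 4.3) to (13.5, 6.6), the brown cylinder covered √(0.6² + 2.3²) ≈ 2.4 units.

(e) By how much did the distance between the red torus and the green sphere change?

-0.6

Before: roughly 7.7 units apart; after: 7.1. That's 0.6 units closer together.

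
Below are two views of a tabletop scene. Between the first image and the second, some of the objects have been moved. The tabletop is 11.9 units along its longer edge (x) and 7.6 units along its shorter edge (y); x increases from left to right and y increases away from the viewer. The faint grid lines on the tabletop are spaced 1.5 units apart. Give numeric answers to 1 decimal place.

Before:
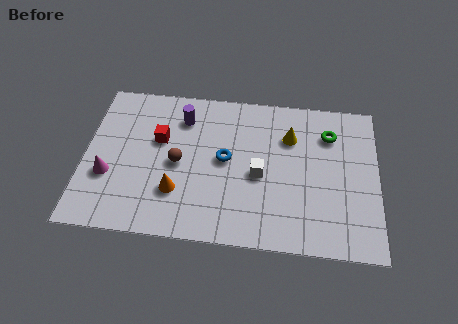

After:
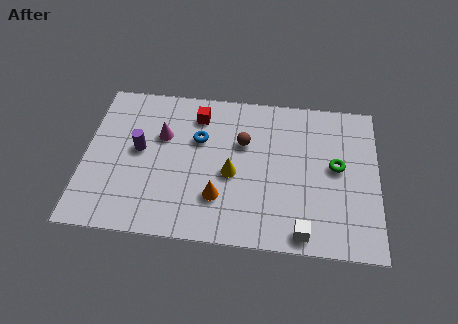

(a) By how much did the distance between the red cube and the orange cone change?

+1.5

They were about 2.6 units apart before and 4.1 after — 1.5 units further apart.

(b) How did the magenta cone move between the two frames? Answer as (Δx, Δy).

(2.1, 2.2)

The magenta cone was at about (1.0, 2.7) and moved to about (3.1, 4.9).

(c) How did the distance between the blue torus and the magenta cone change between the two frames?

-3.4

They were about 4.9 units apart before and 1.5 after — 3.4 units closer together.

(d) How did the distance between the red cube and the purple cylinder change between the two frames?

+1.5

Before: roughly 1.5 units apart; after: 3.0. That's 1.5 units further apart.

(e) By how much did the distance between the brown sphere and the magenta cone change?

+0.4

Before: roughly 2.9 units apart; after: 3.3. That's 0.4 units further apart.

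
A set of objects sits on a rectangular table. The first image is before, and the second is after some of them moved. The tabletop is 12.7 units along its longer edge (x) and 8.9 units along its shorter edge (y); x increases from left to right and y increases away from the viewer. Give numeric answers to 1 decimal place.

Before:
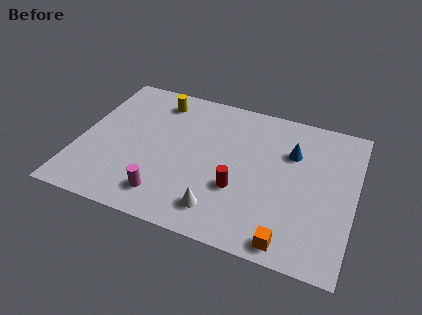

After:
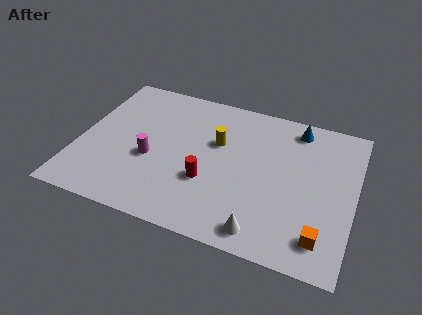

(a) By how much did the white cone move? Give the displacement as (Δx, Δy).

(2.0, -0.5)

From the two frames, the white cone sits at roughly (6.8, 1.6) before and (8.8, 1.1) after.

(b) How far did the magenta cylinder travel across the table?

2.2

The magenta cylinder moved from about (4.3, 1.6) to (3.4, 3.6), a distance of √(0.9² + 2.0²) ≈ 2.2.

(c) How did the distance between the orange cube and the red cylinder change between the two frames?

+2.2

They were about 3.3 units apart before and 5.5 after — 2.2 units further apart.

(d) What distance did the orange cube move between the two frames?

1.6

The orange cube moved from about (10.0, 0.9) to (11.4, 1.6), a distance of √(1.4² + 0.7²) ≈ 1.6.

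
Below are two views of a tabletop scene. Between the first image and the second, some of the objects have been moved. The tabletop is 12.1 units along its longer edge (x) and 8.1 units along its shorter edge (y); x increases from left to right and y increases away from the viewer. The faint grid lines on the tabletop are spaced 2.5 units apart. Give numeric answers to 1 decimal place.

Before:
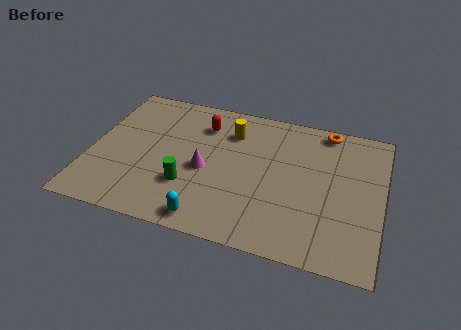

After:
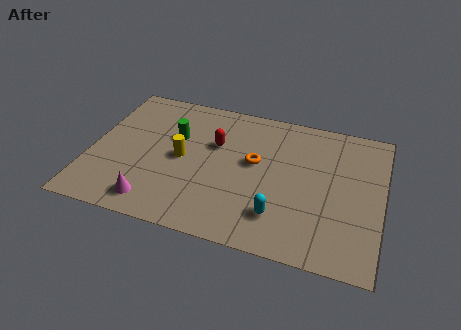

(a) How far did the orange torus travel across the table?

3.9

The orange torus moved from about (9.6, 7.3) to (6.8, 4.6), a distance of √(2.8² + 2.7²) ≈ 3.9.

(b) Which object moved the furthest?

the orange torus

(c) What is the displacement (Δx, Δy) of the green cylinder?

(-0.8, 2.7)

The green cylinder started near (4.2, 2.5) and ended near (3.4, 5.2).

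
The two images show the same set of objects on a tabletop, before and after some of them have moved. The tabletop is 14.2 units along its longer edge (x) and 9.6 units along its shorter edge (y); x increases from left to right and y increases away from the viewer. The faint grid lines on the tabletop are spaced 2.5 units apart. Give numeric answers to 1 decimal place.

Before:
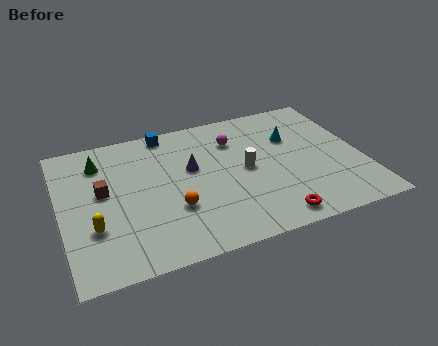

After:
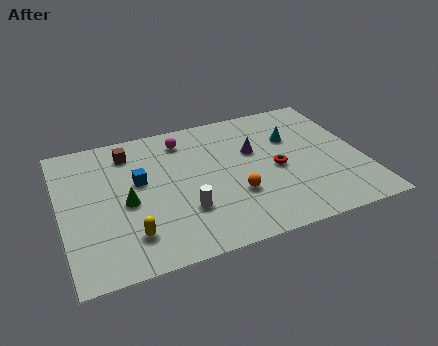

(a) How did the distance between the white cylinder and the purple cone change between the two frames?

+2.1

The distance was about 2.7 in the first image and 4.8 in the second, so they moved 2.1 units further apart.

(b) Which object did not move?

the cyan cone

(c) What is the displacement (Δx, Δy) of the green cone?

(1.0, -3.2)

From the two frames, the green cone sits at roughly (2.0, 7.5) before and (3.0, 4.3) after.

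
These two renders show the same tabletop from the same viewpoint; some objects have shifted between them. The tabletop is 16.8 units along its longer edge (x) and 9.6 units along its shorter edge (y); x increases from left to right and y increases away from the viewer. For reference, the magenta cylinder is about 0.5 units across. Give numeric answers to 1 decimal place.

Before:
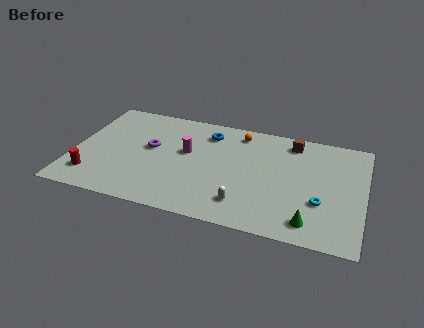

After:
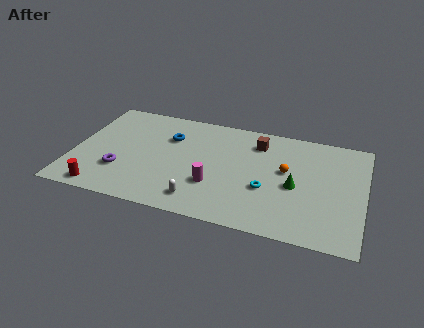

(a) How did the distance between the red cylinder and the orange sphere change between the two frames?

+1.0

Before: roughly 10.2 units apart; after: 11.2. That's 1.0 units further apart.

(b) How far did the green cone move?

3.0

From (13.9, 1.5) to (12.9, 4.3), the green cone covered √(1.0² + 2.8²) ≈ 3.0 units.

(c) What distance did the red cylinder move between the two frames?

1.2

The red cylinder was near (1.3, 2.0) before and (2.0, 1.0) after, so it travelled √(0.7² + 1.0²) ≈ 1.2 units.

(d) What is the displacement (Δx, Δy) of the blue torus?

(-2.2, -1.0)

The blue torus was at about (7.6, 7.7) and moved to about (5.4, 6.7).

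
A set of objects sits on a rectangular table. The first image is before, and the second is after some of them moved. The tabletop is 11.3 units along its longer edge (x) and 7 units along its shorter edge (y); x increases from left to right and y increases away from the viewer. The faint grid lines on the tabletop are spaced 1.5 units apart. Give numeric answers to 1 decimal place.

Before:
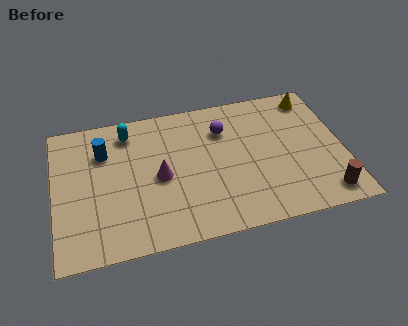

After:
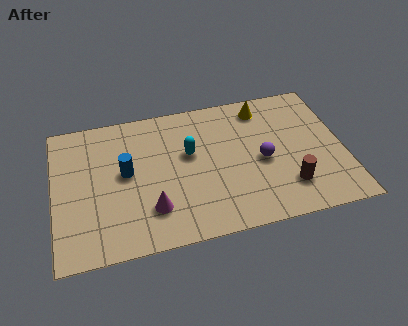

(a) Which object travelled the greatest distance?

the cyan capsule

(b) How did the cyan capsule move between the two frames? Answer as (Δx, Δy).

(2.3, -1.6)

From the two frames, the cyan capsule sits at roughly (3.0, 5.8) before and (5.3, 4.2) after.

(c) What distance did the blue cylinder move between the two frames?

1.4

The blue cylinder moved from about (2.0, 5.0) to (2.8, 3.8), a distance of √(0.8² + 1.2²) ≈ 1.4.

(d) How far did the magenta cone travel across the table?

1.6

The magenta cone moved from about (4.1, 3.3) to (3.7, 1.8), a distance of √(0.4² + 1.5²) ≈ 1.6.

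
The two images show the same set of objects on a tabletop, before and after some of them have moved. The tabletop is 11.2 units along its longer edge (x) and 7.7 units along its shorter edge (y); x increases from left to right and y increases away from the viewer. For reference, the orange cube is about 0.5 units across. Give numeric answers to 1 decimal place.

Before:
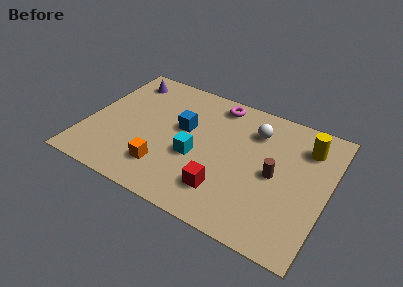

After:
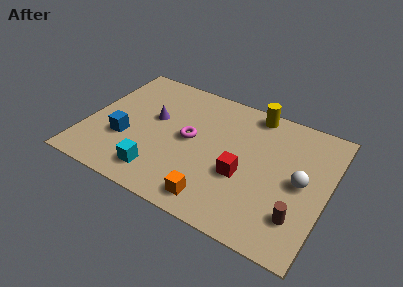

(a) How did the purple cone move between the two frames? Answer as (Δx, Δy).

(1.7, -1.9)

From the two frames, the purple cone sits at roughly (1.3, 6.4) before and (3.0, 4.5) after.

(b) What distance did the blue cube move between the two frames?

3.1

The blue cube moved from about (4.4, 4.5) to (1.9, 2.7), a distance of √(2.5² + 1.8²) ≈ 3.1.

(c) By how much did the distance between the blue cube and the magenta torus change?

+0.6

The distance was about 2.6 in the first image and 3.2 in the second, so they moved 0.6 units further apart.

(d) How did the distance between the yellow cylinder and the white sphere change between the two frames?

+1.6

They were about 2.4 units apart before and 4.0 after — 1.6 units further apart.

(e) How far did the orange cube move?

2.6

From (3.9, 1.8) to (6.4, 1.1), the orange cube covered √(2.5² + 0.7²) ≈ 2.6 units.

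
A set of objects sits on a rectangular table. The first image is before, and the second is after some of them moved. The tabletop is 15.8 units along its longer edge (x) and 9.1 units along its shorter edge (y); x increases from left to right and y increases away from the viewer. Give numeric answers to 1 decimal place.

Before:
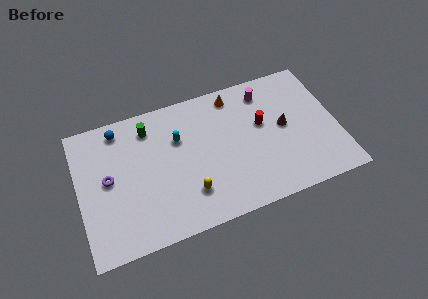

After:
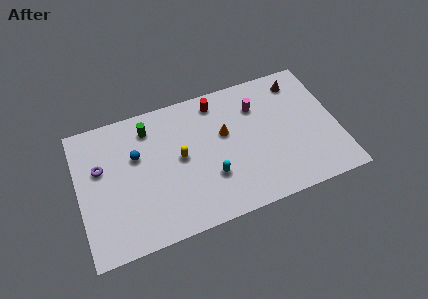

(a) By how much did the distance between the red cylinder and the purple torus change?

-1.9

Before: roughly 9.5 units apart; after: 7.6. That's 1.9 units closer together.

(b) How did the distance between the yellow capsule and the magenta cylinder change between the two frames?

-2.1

They were about 7.4 units apart before and 5.3 after — 2.1 units closer together.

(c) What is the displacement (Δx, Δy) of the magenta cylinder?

(-0.6, -0.8)

The magenta cylinder started near (11.7, 7.5) and ended near (11.1, 6.7).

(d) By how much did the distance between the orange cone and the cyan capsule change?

-1.2

They were about 4.0 units apart before and 2.8 after — 1.2 units closer together.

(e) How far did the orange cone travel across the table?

2.5

The orange cone was near (9.8, 7.9) before and (9.0, 5.5) after, so it travelled √(0.8² + 2.4²) ≈ 2.5 units.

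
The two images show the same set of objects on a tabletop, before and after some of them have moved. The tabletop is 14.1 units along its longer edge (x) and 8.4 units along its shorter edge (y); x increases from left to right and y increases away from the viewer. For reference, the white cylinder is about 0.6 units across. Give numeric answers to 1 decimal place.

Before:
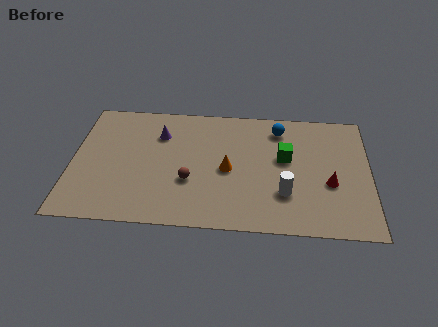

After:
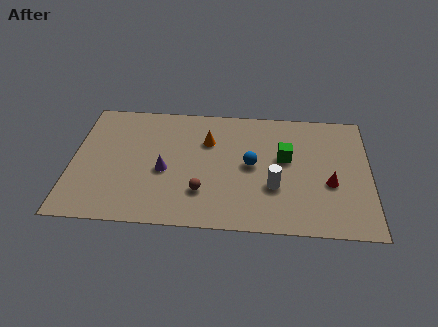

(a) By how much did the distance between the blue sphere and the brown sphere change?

-2.7

Before: roughly 5.7 units apart; after: 3.0. That's 2.7 units closer together.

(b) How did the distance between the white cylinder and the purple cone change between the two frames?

-1.8

Before: roughly 7.0 units apart; after: 5.2. That's 1.8 units closer together.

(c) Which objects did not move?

the red cone and the green cube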